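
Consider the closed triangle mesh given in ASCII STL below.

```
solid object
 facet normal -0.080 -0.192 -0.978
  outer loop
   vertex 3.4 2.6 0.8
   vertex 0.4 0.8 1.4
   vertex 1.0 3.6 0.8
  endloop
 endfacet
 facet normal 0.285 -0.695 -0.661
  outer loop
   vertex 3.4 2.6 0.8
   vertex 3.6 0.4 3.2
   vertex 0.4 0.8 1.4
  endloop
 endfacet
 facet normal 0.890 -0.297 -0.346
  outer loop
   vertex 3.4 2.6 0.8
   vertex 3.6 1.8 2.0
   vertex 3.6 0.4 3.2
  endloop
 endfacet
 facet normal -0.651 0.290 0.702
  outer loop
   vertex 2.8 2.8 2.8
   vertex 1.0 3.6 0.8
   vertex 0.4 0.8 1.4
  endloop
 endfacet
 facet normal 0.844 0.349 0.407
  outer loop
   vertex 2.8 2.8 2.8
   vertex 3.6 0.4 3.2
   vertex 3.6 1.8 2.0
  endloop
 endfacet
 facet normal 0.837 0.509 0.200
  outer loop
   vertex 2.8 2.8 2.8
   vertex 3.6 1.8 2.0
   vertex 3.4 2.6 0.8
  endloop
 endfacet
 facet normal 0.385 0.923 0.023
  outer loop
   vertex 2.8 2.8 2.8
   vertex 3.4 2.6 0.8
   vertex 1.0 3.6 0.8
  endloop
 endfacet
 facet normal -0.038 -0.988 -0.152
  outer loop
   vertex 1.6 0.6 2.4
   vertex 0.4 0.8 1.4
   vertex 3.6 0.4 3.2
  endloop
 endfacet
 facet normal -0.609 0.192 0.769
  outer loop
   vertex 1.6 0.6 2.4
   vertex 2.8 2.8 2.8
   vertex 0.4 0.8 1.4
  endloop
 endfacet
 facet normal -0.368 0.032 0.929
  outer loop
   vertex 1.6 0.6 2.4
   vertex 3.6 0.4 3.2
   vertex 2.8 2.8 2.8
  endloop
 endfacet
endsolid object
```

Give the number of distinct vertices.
7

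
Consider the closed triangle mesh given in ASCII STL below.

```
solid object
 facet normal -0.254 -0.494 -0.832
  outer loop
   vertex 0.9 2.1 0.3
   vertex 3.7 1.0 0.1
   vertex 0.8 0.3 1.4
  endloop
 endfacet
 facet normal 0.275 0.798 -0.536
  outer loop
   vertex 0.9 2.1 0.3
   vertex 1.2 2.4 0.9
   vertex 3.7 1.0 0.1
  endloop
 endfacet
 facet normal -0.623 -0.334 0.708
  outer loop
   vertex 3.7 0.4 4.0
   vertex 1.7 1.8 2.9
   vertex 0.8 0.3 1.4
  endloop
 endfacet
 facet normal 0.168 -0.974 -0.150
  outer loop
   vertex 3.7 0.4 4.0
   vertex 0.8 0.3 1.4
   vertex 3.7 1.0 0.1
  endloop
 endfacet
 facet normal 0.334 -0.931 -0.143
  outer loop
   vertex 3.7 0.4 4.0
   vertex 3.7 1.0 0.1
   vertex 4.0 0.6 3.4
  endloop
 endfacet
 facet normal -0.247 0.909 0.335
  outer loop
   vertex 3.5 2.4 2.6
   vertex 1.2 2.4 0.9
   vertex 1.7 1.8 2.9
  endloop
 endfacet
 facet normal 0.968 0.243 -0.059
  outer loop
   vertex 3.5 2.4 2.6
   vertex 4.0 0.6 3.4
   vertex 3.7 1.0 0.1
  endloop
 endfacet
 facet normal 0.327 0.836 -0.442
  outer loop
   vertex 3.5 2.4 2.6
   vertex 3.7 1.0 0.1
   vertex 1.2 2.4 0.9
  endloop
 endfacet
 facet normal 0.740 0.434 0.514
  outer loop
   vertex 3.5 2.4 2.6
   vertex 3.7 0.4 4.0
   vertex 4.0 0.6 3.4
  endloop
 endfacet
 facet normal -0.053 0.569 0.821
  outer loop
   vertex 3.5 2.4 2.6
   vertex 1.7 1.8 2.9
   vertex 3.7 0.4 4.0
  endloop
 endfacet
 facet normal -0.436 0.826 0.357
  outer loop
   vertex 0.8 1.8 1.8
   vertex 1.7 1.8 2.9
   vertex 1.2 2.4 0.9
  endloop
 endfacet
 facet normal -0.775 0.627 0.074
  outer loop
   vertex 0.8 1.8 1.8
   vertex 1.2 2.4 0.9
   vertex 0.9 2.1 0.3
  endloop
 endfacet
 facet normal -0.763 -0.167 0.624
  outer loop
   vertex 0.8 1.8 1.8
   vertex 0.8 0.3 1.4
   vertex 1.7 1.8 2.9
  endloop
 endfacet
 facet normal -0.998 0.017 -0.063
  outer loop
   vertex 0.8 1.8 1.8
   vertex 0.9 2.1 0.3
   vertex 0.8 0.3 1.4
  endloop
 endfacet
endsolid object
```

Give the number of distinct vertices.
9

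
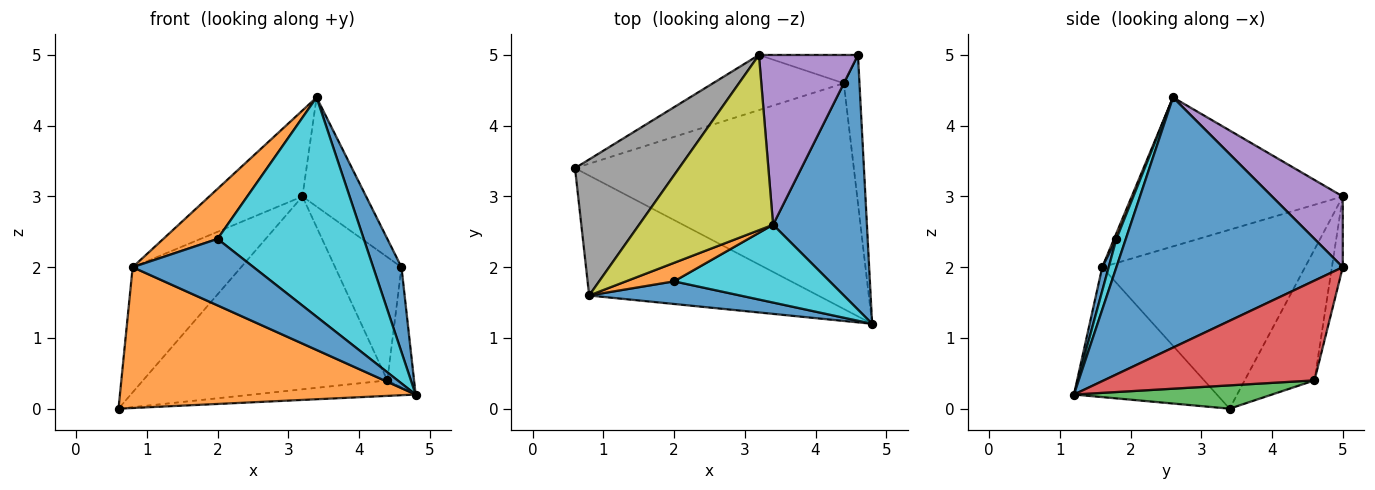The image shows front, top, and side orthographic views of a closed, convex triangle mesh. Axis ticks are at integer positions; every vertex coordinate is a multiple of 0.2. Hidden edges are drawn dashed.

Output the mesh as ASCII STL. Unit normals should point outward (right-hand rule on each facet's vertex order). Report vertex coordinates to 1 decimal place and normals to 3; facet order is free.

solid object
 facet normal 0.930 -0.116 0.349
  outer loop
   vertex 3.4 2.6 4.4
   vertex 4.8 1.2 0.2
   vertex 4.6 5.0 2.0
  endloop
 endfacet
 facet normal -0.345 -0.714 -0.609
  outer loop
   vertex 0.8 1.6 2.0
   vertex 0.6 3.4 0.0
   vertex 4.8 1.2 0.2
  endloop
 endfacet
 facet normal 0.083 0.068 -0.994
  outer loop
   vertex 4.4 4.6 0.4
   vertex 4.8 1.2 0.2
   vertex 0.6 3.4 0.0
  endloop
 endfacet
 facet normal 0.980 0.124 -0.154
  outer loop
   vertex 4.4 4.6 0.4
   vertex 4.6 5.0 2.0
   vertex 4.8 1.2 0.2
  endloop
 endfacet
 facet normal 0.515 0.464 0.721
  outer loop
   vertex 3.2 5.0 3.0
   vertex 3.4 2.6 4.4
   vertex 4.6 5.0 2.0
  endloop
 endfacet
 facet normal -0.265 0.927 -0.265
  outer loop
   vertex 3.2 5.0 3.0
   vertex 4.4 4.6 0.4
   vertex 0.6 3.4 0.0
  endloop
 endfacet
 facet normal -0.158 0.962 -0.221
  outer loop
   vertex 3.2 5.0 3.0
   vertex 4.6 5.0 2.0
   vertex 4.4 4.6 0.4
  endloop
 endfacet
 facet normal -0.785 0.420 0.456
  outer loop
   vertex 3.2 5.0 3.0
   vertex 0.6 3.4 0.0
   vertex 0.8 1.6 2.0
  endloop
 endfacet
 facet normal -0.706 0.312 0.635
  outer loop
   vertex 3.2 5.0 3.0
   vertex 0.8 1.6 2.0
   vertex 3.4 2.6 4.4
  endloop
 endfacet
 facet normal 0.061 -0.941 0.334
  outer loop
   vertex 2.0 1.8 2.4
   vertex 4.8 1.2 0.2
   vertex 3.4 2.6 4.4
  endloop
 endfacet
 facet normal 0.050 -0.945 0.322
  outer loop
   vertex 2.0 1.8 2.4
   vertex 0.8 1.6 2.0
   vertex 4.8 1.2 0.2
  endloop
 endfacet
 facet normal 0.041 -0.937 0.346
  outer loop
   vertex 2.0 1.8 2.4
   vertex 3.4 2.6 4.4
   vertex 0.8 1.6 2.0
  endloop
 endfacet
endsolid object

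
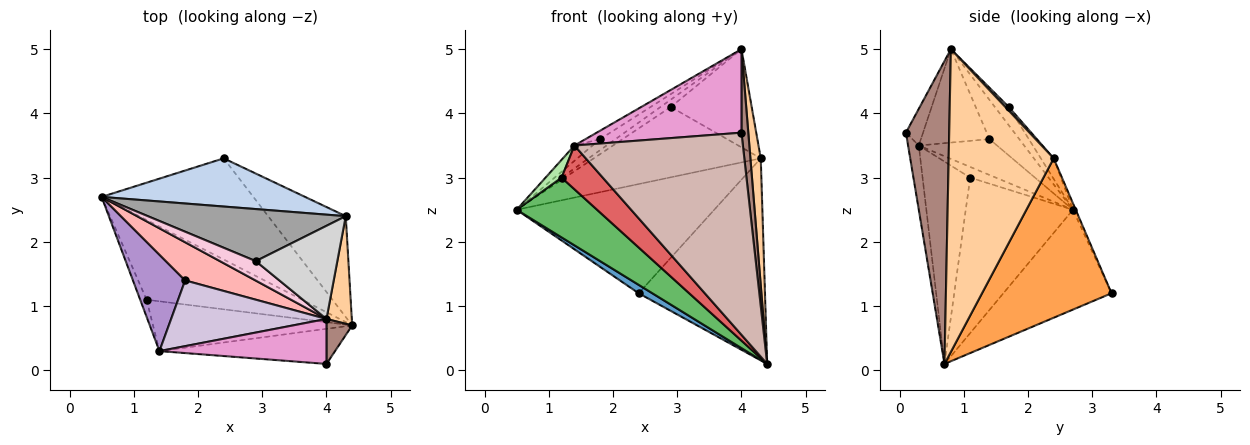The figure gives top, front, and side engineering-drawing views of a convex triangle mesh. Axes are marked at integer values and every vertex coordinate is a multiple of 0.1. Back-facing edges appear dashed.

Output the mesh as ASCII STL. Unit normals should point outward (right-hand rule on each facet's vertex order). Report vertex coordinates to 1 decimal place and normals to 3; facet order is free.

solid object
 facet normal -0.548 -0.069 -0.833
  outer loop
   vertex 2.4 3.3 1.2
   vertex 4.4 0.7 0.1
   vertex 0.5 2.7 2.5
  endloop
 endfacet
 facet normal -0.013 0.915 0.404
  outer loop
   vertex 4.3 2.4 3.3
   vertex 2.4 3.3 1.2
   vertex 0.5 2.7 2.5
  endloop
 endfacet
 facet normal 0.676 0.659 -0.329
  outer loop
   vertex 4.3 2.4 3.3
   vertex 4.4 0.7 0.1
   vertex 2.4 3.3 1.2
  endloop
 endfacet
 facet normal 0.992 -0.098 0.083
  outer loop
   vertex 4.3 2.4 3.3
   vertex 4.0 0.8 5.0
   vertex 4.4 0.7 0.1
  endloop
 endfacet
 facet normal -0.625 -0.469 -0.625
  outer loop
   vertex 1.2 1.1 3.0
   vertex 0.5 2.7 2.5
   vertex 4.4 0.7 0.1
  endloop
 endfacet
 facet normal -0.756 -0.472 -0.453
  outer loop
   vertex 1.2 1.1 3.0
   vertex 1.4 0.3 3.5
   vertex 0.5 2.7 2.5
  endloop
 endfacet
 facet normal -0.607 -0.525 -0.597
  outer loop
   vertex 1.2 1.1 3.0
   vertex 4.4 0.7 0.1
   vertex 1.4 0.3 3.5
  endloop
 endfacet
 facet normal -0.472 0.244 0.847
  outer loop
   vertex 1.8 1.4 3.6
   vertex 4.0 0.8 5.0
   vertex 0.5 2.7 2.5
  endloop
 endfacet
 facet normal -0.562 0.130 0.817
  outer loop
   vertex 1.8 1.4 3.6
   vertex 0.5 2.7 2.5
   vertex 1.4 0.3 3.5
  endloop
 endfacet
 facet normal -0.512 0.109 0.852
  outer loop
   vertex 1.8 1.4 3.6
   vertex 1.4 0.3 3.5
   vertex 4.0 0.8 5.0
  endloop
 endfacet
 facet normal 0.984 -0.155 0.084
  outer loop
   vertex 4.0 0.1 3.7
   vertex 4.4 0.7 0.1
   vertex 4.0 0.8 5.0
  endloop
 endfacet
 facet normal -0.062 -0.983 -0.171
  outer loop
   vertex 4.0 0.1 3.7
   vertex 1.4 0.3 3.5
   vertex 4.4 0.7 0.1
  endloop
 endfacet
 facet normal -0.104 -0.876 0.472
  outer loop
   vertex 4.0 0.1 3.7
   vertex 4.0 0.8 5.0
   vertex 1.4 0.3 3.5
  endloop
 endfacet
 facet normal -0.430 0.319 0.845
  outer loop
   vertex 2.9 1.7 4.1
   vertex 0.5 2.7 2.5
   vertex 4.0 0.8 5.0
  endloop
 endfacet
 facet normal -0.062 0.802 0.594
  outer loop
   vertex 2.9 1.7 4.1
   vertex 4.3 2.4 3.3
   vertex 0.5 2.7 2.5
  endloop
 endfacet
 facet normal 0.030 0.725 0.688
  outer loop
   vertex 2.9 1.7 4.1
   vertex 4.0 0.8 5.0
   vertex 4.3 2.4 3.3
  endloop
 endfacet
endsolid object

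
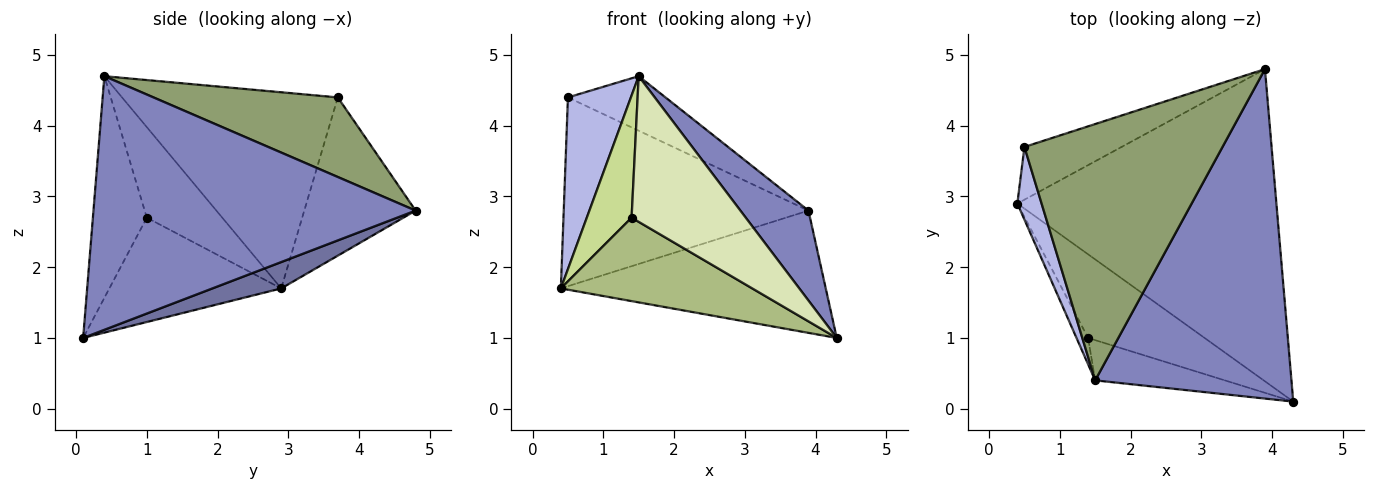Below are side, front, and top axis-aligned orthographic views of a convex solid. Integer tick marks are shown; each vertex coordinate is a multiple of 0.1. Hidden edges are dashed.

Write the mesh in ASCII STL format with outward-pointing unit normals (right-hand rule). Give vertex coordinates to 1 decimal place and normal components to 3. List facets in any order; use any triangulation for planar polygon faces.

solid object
 facet normal 0.094 0.363 -0.927
  outer loop
   vertex 3.9 4.8 2.8
   vertex 4.3 0.1 1.0
   vertex 0.4 2.9 1.7
  endloop
 endfacet
 facet normal 0.780 -0.165 0.604
  outer loop
   vertex 1.5 0.4 4.7
   vertex 4.3 0.1 1.0
   vertex 3.9 4.8 2.8
  endloop
 endfacet
 facet normal -0.401 0.882 -0.247
  outer loop
   vertex 0.5 3.7 4.4
   vertex 3.9 4.8 2.8
   vertex 0.4 2.9 1.7
  endloop
 endfacet
 facet normal -0.953 -0.278 0.118
  outer loop
   vertex 0.5 3.7 4.4
   vertex 0.4 2.9 1.7
   vertex 1.5 0.4 4.7
  endloop
 endfacet
 facet normal 0.366 0.194 0.910
  outer loop
   vertex 0.5 3.7 4.4
   vertex 1.5 0.4 4.7
   vertex 3.9 4.8 2.8
  endloop
 endfacet
 facet normal -0.536 -0.597 -0.598
  outer loop
   vertex 1.4 1.0 2.7
   vertex 0.4 2.9 1.7
   vertex 4.3 0.1 1.0
  endloop
 endfacet
 facet normal -0.855 -0.507 -0.110
  outer loop
   vertex 1.4 1.0 2.7
   vertex 1.5 0.4 4.7
   vertex 0.4 2.9 1.7
  endloop
 endfacet
 facet normal -0.414 -0.877 -0.242
  outer loop
   vertex 1.4 1.0 2.7
   vertex 4.3 0.1 1.0
   vertex 1.5 0.4 4.7
  endloop
 endfacet
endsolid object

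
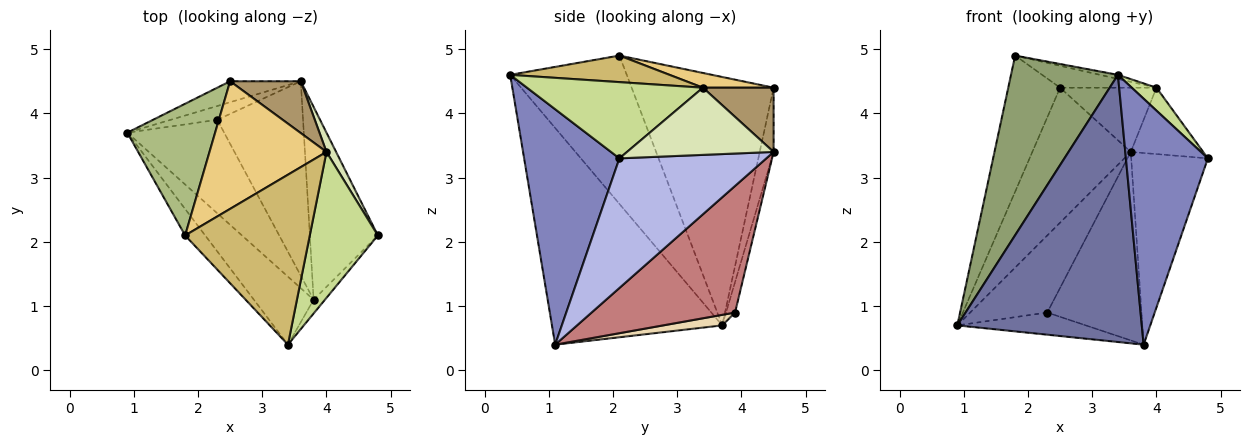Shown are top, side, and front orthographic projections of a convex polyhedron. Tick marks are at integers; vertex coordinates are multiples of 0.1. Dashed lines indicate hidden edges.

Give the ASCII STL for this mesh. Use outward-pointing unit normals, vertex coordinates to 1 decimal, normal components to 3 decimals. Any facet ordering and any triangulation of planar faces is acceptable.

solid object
 facet normal -0.667 -0.722 -0.184
  outer loop
   vertex 3.8 1.1 0.4
   vertex 3.4 0.4 4.6
   vertex 0.9 3.7 0.7
  endloop
 endfacet
 facet normal 0.758 -0.652 -0.036
  outer loop
   vertex 3.8 1.1 0.4
   vertex 4.8 2.1 3.3
   vertex 3.4 0.4 4.6
  endloop
 endfacet
 facet normal -0.138 0.979 -0.152
  outer loop
   vertex 3.6 4.5 3.4
   vertex 0.9 3.7 0.7
   vertex 2.5 4.5 4.4
  endloop
 endfacet
 facet normal 0.804 0.419 -0.422
  outer loop
   vertex 3.6 4.5 3.4
   vertex 4.8 2.1 3.3
   vertex 3.8 1.1 0.4
  endloop
 endfacet
 facet normal -0.733 -0.673 -0.099
  outer loop
   vertex 1.8 2.1 4.9
   vertex 0.9 3.7 0.7
   vertex 3.4 0.4 4.6
  endloop
 endfacet
 facet normal -0.891 0.326 0.315
  outer loop
   vertex 1.8 2.1 4.9
   vertex 2.5 4.5 4.4
   vertex 0.9 3.7 0.7
  endloop
 endfacet
 facet normal 0.742 -0.104 0.663
  outer loop
   vertex 4.0 3.4 4.4
   vertex 3.4 0.4 4.6
   vertex 4.8 2.1 3.3
  endloop
 endfacet
 facet normal 0.889 0.439 0.128
  outer loop
   vertex 4.0 3.4 4.4
   vertex 4.8 2.1 3.3
   vertex 3.6 4.5 3.4
  endloop
 endfacet
 facet normal 0.496 0.676 0.545
  outer loop
   vertex 4.0 3.4 4.4
   vertex 3.6 4.5 3.4
   vertex 2.5 4.5 4.4
  endloop
 endfacet
 facet normal 0.208 0.024 0.978
  outer loop
   vertex 4.0 3.4 4.4
   vertex 1.8 2.1 4.9
   vertex 3.4 0.4 4.6
  endloop
 endfacet
 facet normal 0.123 0.168 0.978
  outer loop
   vertex 4.0 3.4 4.4
   vertex 2.5 4.5 4.4
   vertex 1.8 2.1 4.9
  endloop
 endfacet
 facet normal 0.105 0.229 -0.968
  outer loop
   vertex 2.3 3.9 0.9
   vertex 3.8 1.1 0.4
   vertex 0.9 3.7 0.7
  endloop
 endfacet
 facet normal -0.115 0.978 -0.175
  outer loop
   vertex 2.3 3.9 0.9
   vertex 0.9 3.7 0.7
   vertex 3.6 4.5 3.4
  endloop
 endfacet
 facet normal 0.727 0.478 -0.493
  outer loop
   vertex 2.3 3.9 0.9
   vertex 3.6 4.5 3.4
   vertex 3.8 1.1 0.4
  endloop
 endfacet
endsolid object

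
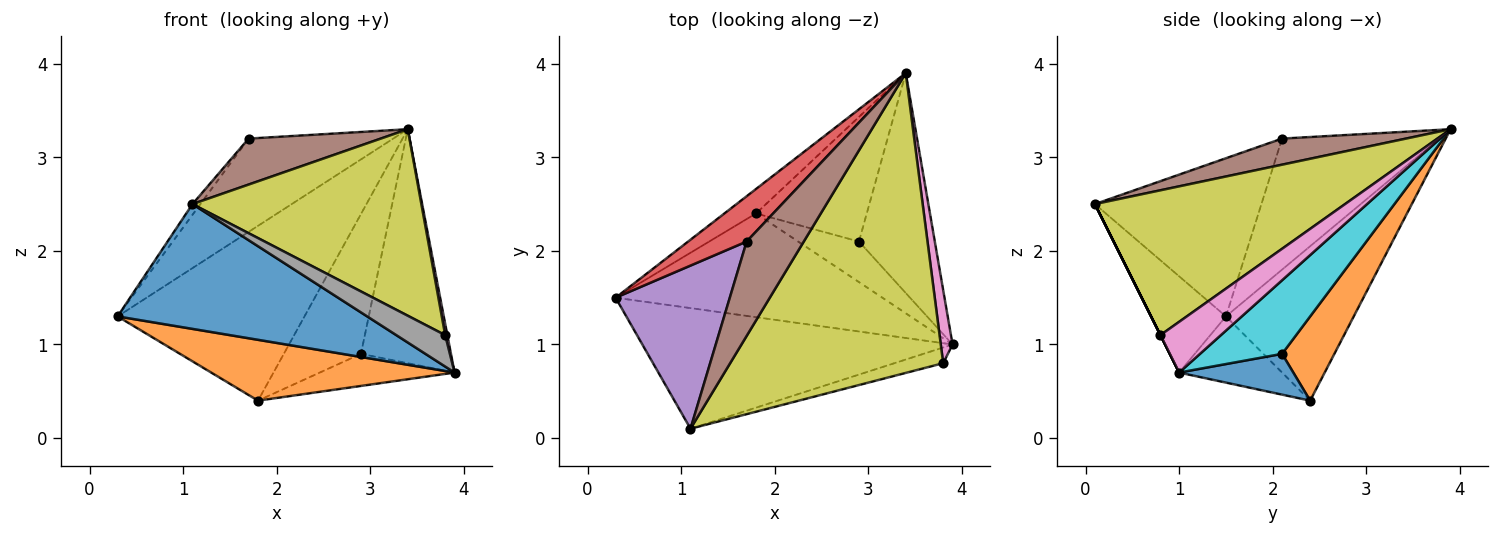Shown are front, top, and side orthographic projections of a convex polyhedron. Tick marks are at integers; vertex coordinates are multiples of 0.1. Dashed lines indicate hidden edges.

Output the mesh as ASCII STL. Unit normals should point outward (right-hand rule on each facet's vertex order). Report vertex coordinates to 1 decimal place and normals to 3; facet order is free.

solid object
 facet normal -0.211 -0.703 -0.679
  outer loop
   vertex 1.1 0.1 2.5
   vertex 0.3 1.5 1.3
   vertex 3.9 1.0 0.7
  endloop
 endfacet
 facet normal -0.209 -0.495 -0.843
  outer loop
   vertex 1.8 2.4 0.4
   vertex 3.9 1.0 0.7
   vertex 0.3 1.5 1.3
  endloop
 endfacet
 facet normal -0.561 0.820 -0.115
  outer loop
   vertex 1.8 2.4 0.4
   vertex 0.3 1.5 1.3
   vertex 3.4 3.9 3.3
  endloop
 endfacet
 facet normal -0.699 0.643 0.312
  outer loop
   vertex 1.7 2.1 3.2
   vertex 3.4 3.9 3.3
   vertex 0.3 1.5 1.3
  endloop
 endfacet
 facet normal -0.810 0.038 0.585
  outer loop
   vertex 1.7 2.1 3.2
   vertex 0.3 1.5 1.3
   vertex 1.1 0.1 2.5
  endloop
 endfacet
 facet normal 0.380 -0.405 0.832
  outer loop
   vertex 1.7 2.1 3.2
   vertex 1.1 0.1 2.5
   vertex 3.4 3.9 3.3
  endloop
 endfacet
 facet normal 0.974 -0.035 0.226
  outer loop
   vertex 3.8 0.8 1.1
   vertex 3.9 1.0 0.7
   vertex 3.4 3.9 3.3
  endloop
 endfacet
 facet normal 0.000 -0.894 -0.447
  outer loop
   vertex 3.8 0.8 1.1
   vertex 1.1 0.1 2.5
   vertex 3.9 1.0 0.7
  endloop
 endfacet
 facet normal 0.500 -0.457 0.735
  outer loop
   vertex 3.8 0.8 1.1
   vertex 3.4 3.9 3.3
   vertex 1.1 0.1 2.5
  endloop
 endfacet
 facet normal 0.553 0.607 -0.570
  outer loop
   vertex 2.9 2.1 0.9
   vertex 3.4 3.9 3.3
   vertex 3.9 1.0 0.7
  endloop
 endfacet
 facet normal 0.465 0.549 -0.694
  outer loop
   vertex 2.9 2.1 0.9
   vertex 3.9 1.0 0.7
   vertex 1.8 2.4 0.4
  endloop
 endfacet
 facet normal 0.452 0.666 -0.594
  outer loop
   vertex 2.9 2.1 0.9
   vertex 1.8 2.4 0.4
   vertex 3.4 3.9 3.3
  endloop
 endfacet
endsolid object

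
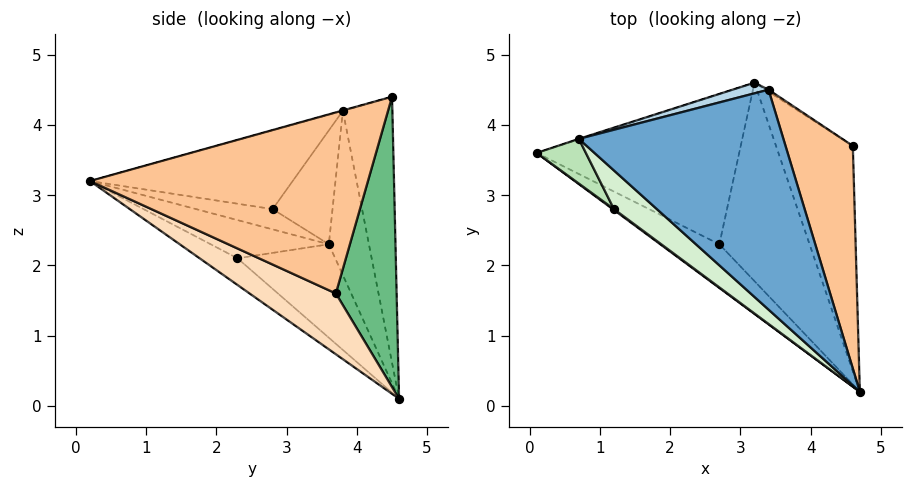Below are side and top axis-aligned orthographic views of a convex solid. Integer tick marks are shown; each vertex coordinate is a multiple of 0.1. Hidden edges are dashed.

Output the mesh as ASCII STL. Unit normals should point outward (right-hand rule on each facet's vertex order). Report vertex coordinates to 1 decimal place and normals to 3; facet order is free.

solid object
 facet normal -0.002 -0.269 0.963
  outer loop
   vertex 0.7 3.8 4.2
   vertex 4.7 0.2 3.2
   vertex 3.4 4.5 4.4
  endloop
 endfacet
 facet normal -0.309 0.951 -0.003
  outer loop
   vertex 0.7 3.8 4.2
   vertex 3.2 4.6 0.1
   vertex 0.1 3.6 2.3
  endloop
 endfacet
 facet normal -0.253 0.967 0.034
  outer loop
   vertex 0.7 3.8 4.2
   vertex 3.4 4.5 4.4
   vertex 3.2 4.6 0.1
  endloop
 endfacet
 facet normal -0.392 -0.691 -0.607
  outer loop
   vertex 2.7 2.3 2.1
   vertex 4.7 0.2 3.2
   vertex 0.1 3.6 2.3
  endloop
 endfacet
 facet normal -0.344 -0.573 -0.744
  outer loop
   vertex 2.7 2.3 2.1
   vertex 0.1 3.6 2.3
   vertex 3.2 4.6 0.1
  endloop
 endfacet
 facet normal -0.224 -0.611 -0.759
  outer loop
   vertex 2.7 2.3 2.1
   vertex 3.2 4.6 0.1
   vertex 4.7 0.2 3.2
  endloop
 endfacet
 facet normal 0.921 0.183 0.343
  outer loop
   vertex 4.6 3.7 1.6
   vertex 3.4 4.5 4.4
   vertex 4.7 0.2 3.2
  endloop
 endfacet
 facet normal 0.588 -0.322 -0.742
  outer loop
   vertex 4.6 3.7 1.6
   vertex 4.7 0.2 3.2
   vertex 3.2 4.6 0.1
  endloop
 endfacet
 facet normal 0.545 0.838 -0.006
  outer loop
   vertex 4.6 3.7 1.6
   vertex 3.2 4.6 0.1
   vertex 3.4 4.5 4.4
  endloop
 endfacet
 facet normal -0.599 -0.800 0.037
  outer loop
   vertex 1.2 2.8 2.8
   vertex 0.1 3.6 2.3
   vertex 4.7 0.2 3.2
  endloop
 endfacet
 facet normal -0.644 -0.712 0.278
  outer loop
   vertex 1.2 2.8 2.8
   vertex 0.7 3.8 4.2
   vertex 0.1 3.6 2.3
  endloop
 endfacet
 facet normal -0.588 -0.743 0.320
  outer loop
   vertex 1.2 2.8 2.8
   vertex 4.7 0.2 3.2
   vertex 0.7 3.8 4.2
  endloop
 endfacet
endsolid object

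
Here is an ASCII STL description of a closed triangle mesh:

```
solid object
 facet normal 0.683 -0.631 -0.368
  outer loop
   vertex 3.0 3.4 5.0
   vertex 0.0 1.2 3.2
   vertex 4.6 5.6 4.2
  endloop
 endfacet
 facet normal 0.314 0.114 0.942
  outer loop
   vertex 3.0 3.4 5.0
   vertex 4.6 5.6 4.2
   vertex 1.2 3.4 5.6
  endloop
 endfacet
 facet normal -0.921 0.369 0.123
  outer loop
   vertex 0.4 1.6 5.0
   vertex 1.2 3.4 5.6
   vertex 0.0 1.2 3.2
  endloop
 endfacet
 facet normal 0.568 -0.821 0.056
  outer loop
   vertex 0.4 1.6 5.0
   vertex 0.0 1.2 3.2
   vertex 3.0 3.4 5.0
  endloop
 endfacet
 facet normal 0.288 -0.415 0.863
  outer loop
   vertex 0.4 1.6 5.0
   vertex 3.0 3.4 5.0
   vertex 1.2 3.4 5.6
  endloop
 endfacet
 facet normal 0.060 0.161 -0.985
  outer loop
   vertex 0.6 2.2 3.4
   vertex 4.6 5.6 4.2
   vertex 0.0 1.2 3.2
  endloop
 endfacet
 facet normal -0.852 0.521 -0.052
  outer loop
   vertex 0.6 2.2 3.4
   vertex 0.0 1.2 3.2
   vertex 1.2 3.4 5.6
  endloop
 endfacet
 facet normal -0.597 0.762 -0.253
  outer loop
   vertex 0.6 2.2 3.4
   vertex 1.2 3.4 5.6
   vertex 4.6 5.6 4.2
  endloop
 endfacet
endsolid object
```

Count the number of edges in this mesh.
12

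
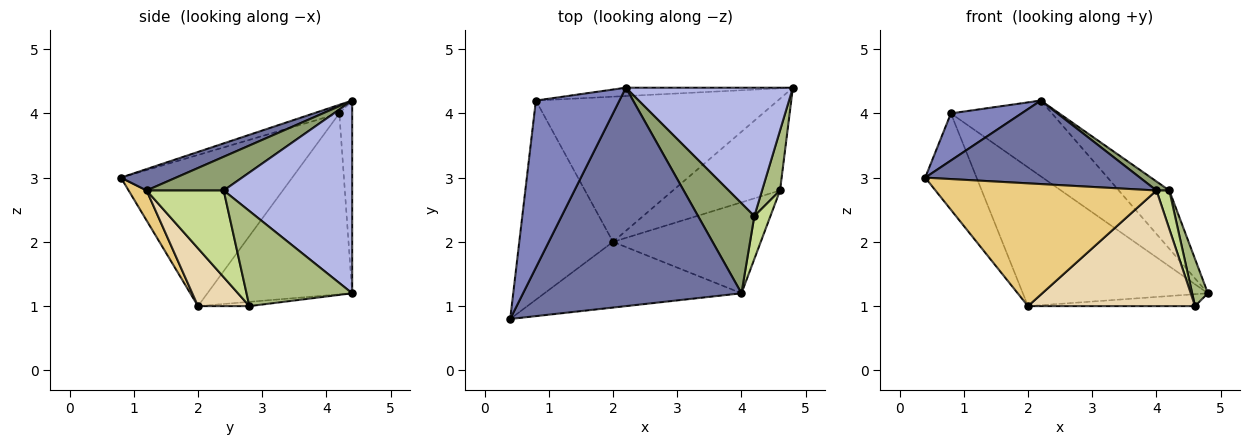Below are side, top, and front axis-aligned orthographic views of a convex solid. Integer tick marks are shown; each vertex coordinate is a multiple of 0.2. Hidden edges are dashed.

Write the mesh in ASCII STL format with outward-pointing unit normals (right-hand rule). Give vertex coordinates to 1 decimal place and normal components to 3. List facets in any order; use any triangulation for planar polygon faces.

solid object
 facet normal 0.091 -0.356 0.930
  outer loop
   vertex 4.0 1.2 2.8
   vertex 2.2 4.4 4.2
   vertex 0.4 0.8 3.0
  endloop
 endfacet
 facet normal -0.098 -0.270 0.958
  outer loop
   vertex 0.8 4.2 4.0
   vertex 0.4 0.8 3.0
   vertex 2.2 4.4 4.2
  endloop
 endfacet
 facet normal -0.125 0.986 -0.109
  outer loop
   vertex 0.8 4.2 4.0
   vertex 2.2 4.4 4.2
   vertex 4.8 4.4 1.2
  endloop
 endfacet
 facet normal 0.724 0.285 0.628
  outer loop
   vertex 4.2 2.4 2.8
   vertex 4.8 4.4 1.2
   vertex 2.2 4.4 4.2
  endloop
 endfacet
 facet normal 0.513 -0.085 0.854
  outer loop
   vertex 4.2 2.4 2.8
   vertex 2.2 4.4 4.2
   vertex 4.0 1.2 2.8
  endloop
 endfacet
 facet normal 0.972 -0.145 0.184
  outer loop
   vertex 4.2 2.4 2.8
   vertex 4.6 2.8 1.0
   vertex 4.8 4.4 1.2
  endloop
 endfacet
 facet normal 0.970 -0.162 0.180
  outer loop
   vertex 4.2 2.4 2.8
   vertex 4.0 1.2 2.8
   vertex 4.6 2.8 1.0
  endloop
 endfacet
 facet normal -0.824 0.247 -0.511
  outer loop
   vertex 2.0 2.0 1.0
   vertex 0.4 0.8 3.0
   vertex 0.8 4.2 4.0
  endloop
 endfacet
 facet normal -0.476 0.608 -0.636
  outer loop
   vertex 2.0 2.0 1.0
   vertex 0.8 4.2 4.0
   vertex 4.8 4.4 1.2
  endloop
 endfacet
 facet normal -0.040 0.129 -0.991
  outer loop
   vertex 2.0 2.0 1.0
   vertex 4.8 4.4 1.2
   vertex 4.6 2.8 1.0
  endloop
 endfacet
 facet normal 0.072 -0.880 -0.470
  outer loop
   vertex 2.0 2.0 1.0
   vertex 4.0 1.2 2.8
   vertex 0.4 0.8 3.0
  endloop
 endfacet
 facet normal 0.235 -0.764 -0.601
  outer loop
   vertex 2.0 2.0 1.0
   vertex 4.6 2.8 1.0
   vertex 4.0 1.2 2.8
  endloop
 endfacet
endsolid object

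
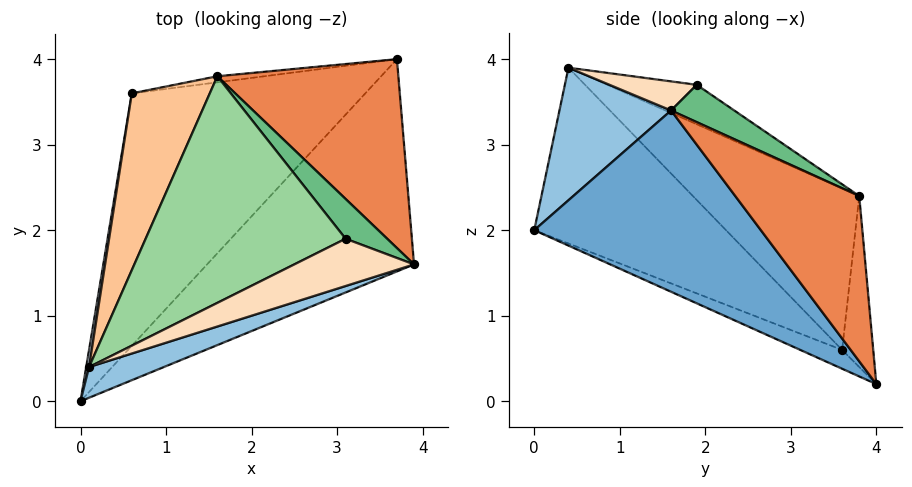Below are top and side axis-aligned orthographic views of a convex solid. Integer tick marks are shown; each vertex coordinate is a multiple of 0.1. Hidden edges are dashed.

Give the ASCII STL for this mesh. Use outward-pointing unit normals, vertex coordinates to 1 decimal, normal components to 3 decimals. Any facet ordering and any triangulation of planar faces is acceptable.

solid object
 facet normal 0.478 -0.688 -0.546
  outer loop
   vertex 3.7 4.0 0.2
   vertex 3.9 1.6 3.4
   vertex 0.0 0.0 2.0
  endloop
 endfacet
 facet normal 0.318 -0.931 0.179
  outer loop
   vertex 0.1 0.4 3.9
   vertex 0.0 0.0 2.0
   vertex 3.9 1.6 3.4
  endloop
 endfacet
 facet normal -0.075 -0.351 -0.934
  outer loop
   vertex 0.6 3.6 0.6
   vertex 3.7 4.0 0.2
   vertex 0.0 0.0 2.0
  endloop
 endfacet
 facet normal -0.985 0.170 0.016
  outer loop
   vertex 0.6 3.6 0.6
   vertex 0.0 0.0 2.0
   vertex 0.1 0.4 3.9
  endloop
 endfacet
 facet normal 0.467 0.721 0.512
  outer loop
   vertex 1.6 3.8 2.4
   vertex 3.9 1.6 3.4
   vertex 3.7 4.0 0.2
  endloop
 endfacet
 facet normal -0.133 0.991 -0.036
  outer loop
   vertex 1.6 3.8 2.4
   vertex 3.7 4.0 0.2
   vertex 0.6 3.6 0.6
  endloop
 endfacet
 facet normal -0.776 0.508 0.375
  outer loop
   vertex 1.6 3.8 2.4
   vertex 0.6 3.6 0.6
   vertex 0.1 0.4 3.9
  endloop
 endfacet
 facet normal 0.223 -0.324 0.919
  outer loop
   vertex 3.1 1.9 3.7
   vertex 0.1 0.4 3.9
   vertex 3.9 1.6 3.4
  endloop
 endfacet
 facet normal 0.464 0.720 0.517
  outer loop
   vertex 3.1 1.9 3.7
   vertex 3.9 1.6 3.4
   vertex 1.6 3.8 2.4
  endloop
 endfacet
 facet normal -0.172 0.460 0.871
  outer loop
   vertex 3.1 1.9 3.7
   vertex 1.6 3.8 2.4
   vertex 0.1 0.4 3.9
  endloop
 endfacet
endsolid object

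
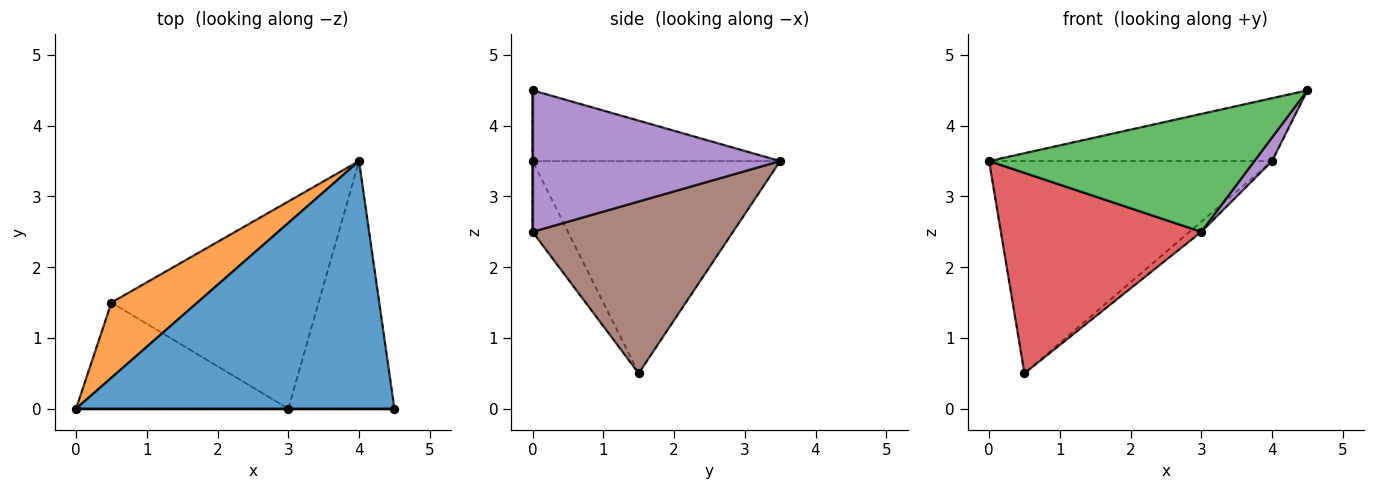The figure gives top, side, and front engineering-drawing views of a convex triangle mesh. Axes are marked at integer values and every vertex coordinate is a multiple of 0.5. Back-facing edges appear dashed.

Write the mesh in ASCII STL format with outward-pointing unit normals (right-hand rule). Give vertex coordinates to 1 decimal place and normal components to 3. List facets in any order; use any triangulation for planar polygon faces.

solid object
 facet normal -0.211 0.241 0.948
  outer loop
   vertex 4.0 3.5 3.5
   vertex 0.0 0.0 3.5
   vertex 4.5 0.0 4.5
  endloop
 endfacet
 facet normal -0.636 0.727 0.258
  outer loop
   vertex 0.5 1.5 0.5
   vertex 0.0 0.0 3.5
   vertex 4.0 3.5 3.5
  endloop
 endfacet
 facet normal 0.000 -1.000 0.000
  outer loop
   vertex 3.0 0.0 2.5
   vertex 4.5 0.0 4.5
   vertex 0.0 0.0 3.5
  endloop
 endfacet
 facet normal -0.154 -0.873 -0.462
  outer loop
   vertex 3.0 0.0 2.5
   vertex 0.0 0.0 3.5
   vertex 0.5 1.5 0.5
  endloop
 endfacet
 facet normal 0.799 -0.057 -0.599
  outer loop
   vertex 3.0 0.0 2.5
   vertex 4.0 3.5 3.5
   vertex 4.5 0.0 4.5
  endloop
 endfacet
 facet normal 0.638 0.038 -0.769
  outer loop
   vertex 3.0 0.0 2.5
   vertex 0.5 1.5 0.5
   vertex 4.0 3.5 3.5
  endloop
 endfacet
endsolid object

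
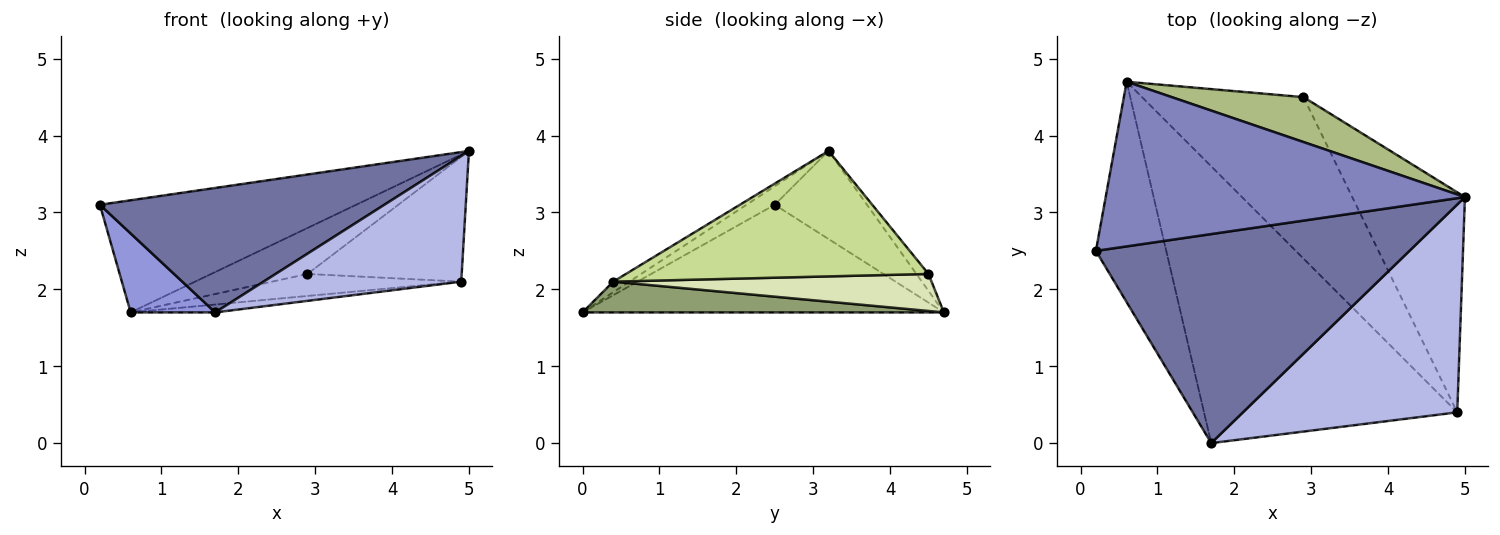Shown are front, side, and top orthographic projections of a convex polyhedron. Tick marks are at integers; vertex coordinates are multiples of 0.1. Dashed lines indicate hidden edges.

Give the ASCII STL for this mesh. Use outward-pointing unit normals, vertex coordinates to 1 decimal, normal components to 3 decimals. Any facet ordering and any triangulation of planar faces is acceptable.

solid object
 facet normal -0.051 -0.511 0.858
  outer loop
   vertex 1.7 0.0 1.7
   vertex 5.0 3.2 3.8
   vertex 0.2 2.5 3.1
  endloop
 endfacet
 facet normal -0.199 0.552 0.810
  outer loop
   vertex 0.6 4.7 1.7
   vertex 0.2 2.5 3.1
   vertex 5.0 3.2 3.8
  endloop
 endfacet
 facet normal -0.821 -0.192 -0.537
  outer loop
   vertex 0.6 4.7 1.7
   vertex 1.7 0.0 1.7
   vertex 0.2 2.5 3.1
  endloop
 endfacet
 facet normal -0.042 -0.517 0.855
  outer loop
   vertex 4.9 0.4 2.1
   vertex 5.0 3.2 3.8
   vertex 1.7 0.0 1.7
  endloop
 endfacet
 facet normal 0.121 0.028 -0.992
  outer loop
   vertex 4.9 0.4 2.1
   vertex 1.7 0.0 1.7
   vertex 0.6 4.7 1.7
  endloop
 endfacet
 facet normal -0.089 0.712 0.696
  outer loop
   vertex 2.9 4.5 2.2
   vertex 0.6 4.7 1.7
   vertex 5.0 3.2 3.8
  endloop
 endfacet
 facet normal 0.696 0.355 -0.625
  outer loop
   vertex 2.9 4.5 2.2
   vertex 5.0 3.2 3.8
   vertex 4.9 0.4 2.1
  endloop
 endfacet
 facet normal 0.221 0.132 -0.966
  outer loop
   vertex 2.9 4.5 2.2
   vertex 4.9 0.4 2.1
   vertex 0.6 4.7 1.7
  endloop
 endfacet
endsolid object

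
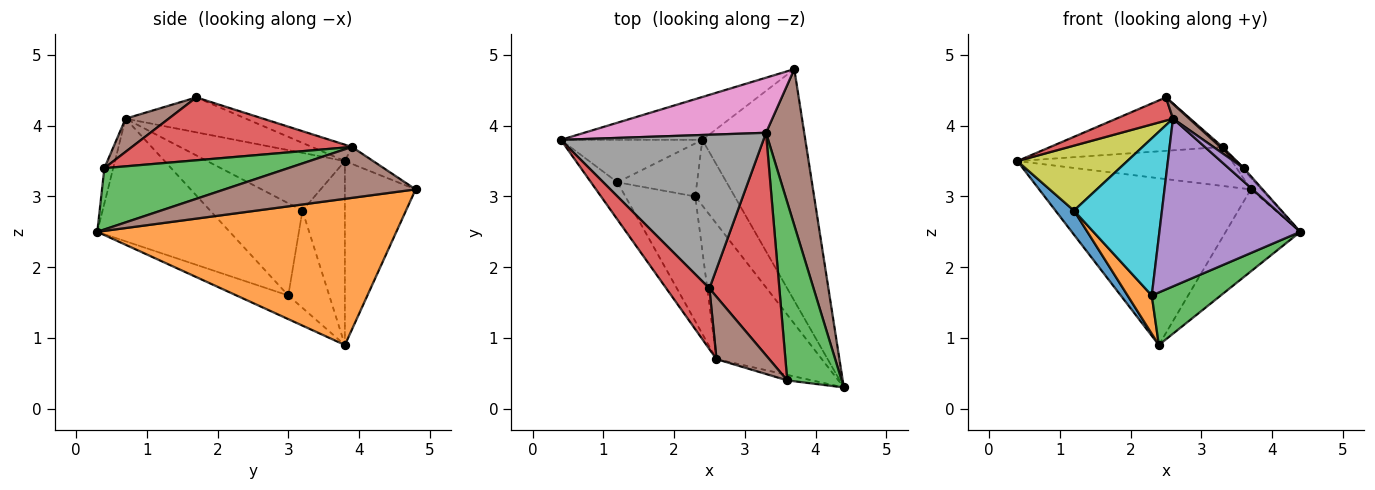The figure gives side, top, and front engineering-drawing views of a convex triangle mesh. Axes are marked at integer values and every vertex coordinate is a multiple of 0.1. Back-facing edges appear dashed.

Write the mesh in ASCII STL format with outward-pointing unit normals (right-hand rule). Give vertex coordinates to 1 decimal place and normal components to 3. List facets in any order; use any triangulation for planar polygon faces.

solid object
 facet normal -0.308 0.921 -0.237
  outer loop
   vertex 2.4 3.8 0.9
   vertex 0.4 3.8 3.5
   vertex 3.7 4.8 3.1
  endloop
 endfacet
 facet normal 0.801 0.200 -0.564
  outer loop
   vertex 2.4 3.8 0.9
   vertex 3.7 4.8 3.1
   vertex 4.4 0.3 2.5
  endloop
 endfacet
 facet normal -0.424 -0.566 -0.707
  outer loop
   vertex 2.3 3.0 1.6
   vertex 2.4 3.8 0.9
   vertex 4.4 0.3 2.5
  endloop
 endfacet
 facet normal -0.603 -0.284 0.745
  outer loop
   vertex 2.6 0.7 4.1
   vertex 2.5 1.7 4.4
   vertex 0.4 3.8 3.5
  endloop
 endfacet
 facet normal -0.590 -0.628 -0.507
  outer loop
   vertex 2.6 0.7 4.1
   vertex 2.3 3.0 1.6
   vertex 4.4 0.3 2.5
  endloop
 endfacet
 facet normal 0.799 0.044 0.599
  outer loop
   vertex 3.3 3.9 3.7
   vertex 4.4 0.3 2.5
   vertex 3.7 4.8 3.1
  endloop
 endfacet
 facet normal -0.076 0.576 0.814
  outer loop
   vertex 3.3 3.9 3.7
   vertex 3.7 4.8 3.1
   vertex 0.4 3.8 3.5
  endloop
 endfacet
 facet normal -0.076 0.327 0.942
  outer loop
   vertex 3.3 3.9 3.7
   vertex 0.4 3.8 3.5
   vertex 2.5 1.7 4.4
  endloop
 endfacet
 facet normal -0.736 -0.587 -0.337
  outer loop
   vertex 1.2 3.2 2.8
   vertex 2.6 0.7 4.1
   vertex 0.4 3.8 3.5
  endloop
 endfacet
 facet normal -0.634 -0.605 -0.481
  outer loop
   vertex 1.2 3.2 2.8
   vertex 2.3 3.0 1.6
   vertex 2.6 0.7 4.1
  endloop
 endfacet
 facet normal -0.749 -0.327 -0.576
  outer loop
   vertex 1.2 3.2 2.8
   vertex 0.4 3.8 3.5
   vertex 2.4 3.8 0.9
  endloop
 endfacet
 facet normal -0.704 -0.416 -0.576
  outer loop
   vertex 1.2 3.2 2.8
   vertex 2.4 3.8 0.9
   vertex 2.3 3.0 1.6
  endloop
 endfacet
 facet normal 0.748 0.007 0.664
  outer loop
   vertex 3.6 0.4 3.4
   vertex 4.4 0.3 2.5
   vertex 3.3 3.9 3.7
  endloop
 endfacet
 facet normal 0.668 -0.006 0.744
  outer loop
   vertex 3.6 0.4 3.4
   vertex 3.3 3.9 3.7
   vertex 2.5 1.7 4.4
  endloop
 endfacet
 facet normal -0.478 -0.812 -0.334
  outer loop
   vertex 3.6 0.4 3.4
   vertex 2.6 0.7 4.1
   vertex 4.4 0.3 2.5
  endloop
 endfacet
 facet normal 0.522 -0.197 0.830
  outer loop
   vertex 3.6 0.4 3.4
   vertex 2.5 1.7 4.4
   vertex 2.6 0.7 4.1
  endloop
 endfacet
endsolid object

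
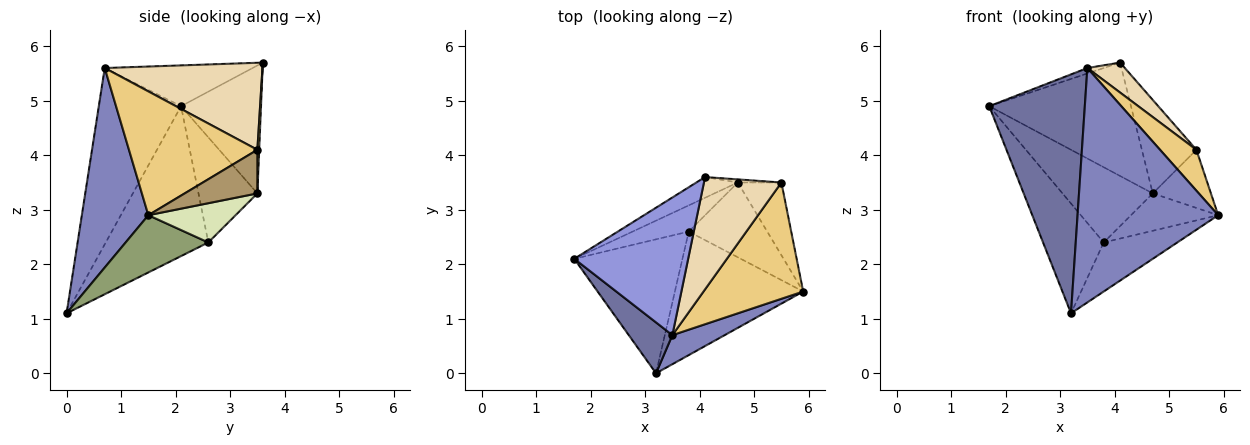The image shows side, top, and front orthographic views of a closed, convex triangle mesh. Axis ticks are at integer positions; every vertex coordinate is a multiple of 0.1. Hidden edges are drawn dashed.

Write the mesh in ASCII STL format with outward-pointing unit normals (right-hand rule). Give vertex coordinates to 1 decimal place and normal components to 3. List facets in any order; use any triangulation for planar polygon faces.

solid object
 facet normal -0.644 -0.748 0.159
  outer loop
   vertex 3.5 0.7 5.6
   vertex 1.7 2.1 4.9
   vertex 3.2 0.0 1.1
  endloop
 endfacet
 facet normal 0.425 -0.898 0.111
  outer loop
   vertex 3.5 0.7 5.6
   vertex 3.2 0.0 1.1
   vertex 5.9 1.5 2.9
  endloop
 endfacet
 facet normal -0.337 0.037 0.941
  outer loop
   vertex 3.5 0.7 5.6
   vertex 4.1 3.6 5.7
   vertex 1.7 2.1 4.9
  endloop
 endfacet
 facet normal -0.731 0.433 -0.528
  outer loop
   vertex 3.8 2.6 2.4
   vertex 3.2 0.0 1.1
   vertex 1.7 2.1 4.9
  endloop
 endfacet
 facet normal 0.383 0.341 -0.859
  outer loop
   vertex 3.8 2.6 2.4
   vertex 5.9 1.5 2.9
   vertex 3.2 0.0 1.1
  endloop
 endfacet
 facet normal -0.485 0.860 -0.157
  outer loop
   vertex 4.7 3.5 3.3
   vertex 1.7 2.1 4.9
   vertex 4.1 3.6 5.7
  endloop
 endfacet
 facet normal -0.524 0.804 -0.280
  outer loop
   vertex 4.7 3.5 3.3
   vertex 3.8 2.6 2.4
   vertex 1.7 2.1 4.9
  endloop
 endfacet
 facet normal 0.408 0.408 -0.816
  outer loop
   vertex 4.7 3.5 3.3
   vertex 5.9 1.5 2.9
   vertex 3.8 2.6 2.4
  endloop
 endfacet
 facet normal 0.615 0.492 -0.615
  outer loop
   vertex 5.5 3.5 4.1
   vertex 5.9 1.5 2.9
   vertex 4.7 3.5 3.3
  endloop
 endfacet
 facet normal 0.033 0.999 -0.033
  outer loop
   vertex 5.5 3.5 4.1
   vertex 4.7 3.5 3.3
   vertex 4.1 3.6 5.7
  endloop
 endfacet
 facet normal 0.761 -0.215 0.612
  outer loop
   vertex 5.5 3.5 4.1
   vertex 3.5 0.7 5.6
   vertex 5.9 1.5 2.9
  endloop
 endfacet
 facet normal 0.736 -0.175 0.655
  outer loop
   vertex 5.5 3.5 4.1
   vertex 4.1 3.6 5.7
   vertex 3.5 0.7 5.6
  endloop
 endfacet
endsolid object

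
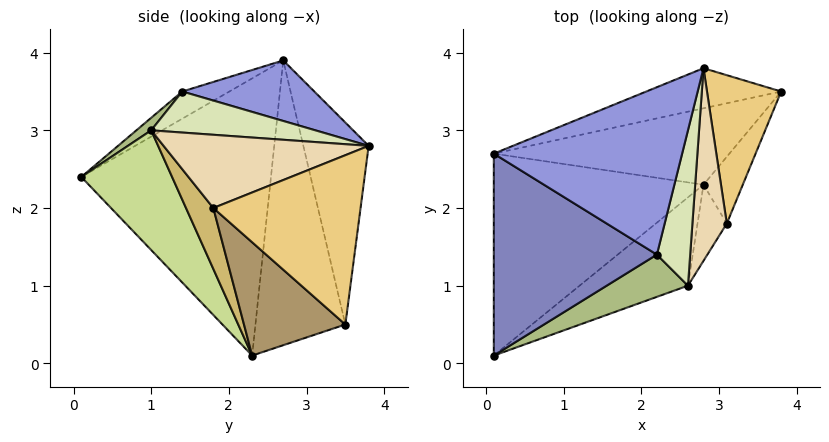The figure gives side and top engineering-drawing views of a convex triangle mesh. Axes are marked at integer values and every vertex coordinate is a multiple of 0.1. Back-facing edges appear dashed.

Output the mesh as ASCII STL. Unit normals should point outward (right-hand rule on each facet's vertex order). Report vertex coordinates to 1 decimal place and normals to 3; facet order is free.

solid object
 facet normal -0.464 0.830 -0.310
  outer loop
   vertex 2.8 3.8 2.8
   vertex 3.8 3.5 0.5
   vertex 0.1 2.7 3.9
  endloop
 endfacet
 facet normal -0.143 -0.495 0.857
  outer loop
   vertex 2.2 1.4 3.5
   vertex 0.1 2.7 3.9
   vertex 0.1 0.1 2.4
  endloop
 endfacet
 facet normal 0.300 0.197 0.933
  outer loop
   vertex 2.2 1.4 3.5
   vertex 2.8 3.8 2.8
   vertex 0.1 2.7 3.9
  endloop
 endfacet
 facet normal -0.586 0.650 -0.485
  outer loop
   vertex 2.8 2.3 0.1
   vertex 0.1 2.7 3.9
   vertex 3.8 3.5 0.5
  endloop
 endfacet
 facet normal -0.753 0.329 -0.570
  outer loop
   vertex 2.8 2.3 0.1
   vertex 0.1 0.1 2.4
   vertex 0.1 2.7 3.9
  endloop
 endfacet
 facet normal 0.104 -0.735 0.671
  outer loop
   vertex 2.6 1.0 3.0
   vertex 2.2 1.4 3.5
   vertex 0.1 0.1 2.4
  endloop
 endfacet
 facet normal 0.391 -0.850 -0.354
  outer loop
   vertex 2.6 1.0 3.0
   vertex 0.1 0.1 2.4
   vertex 2.8 2.3 0.1
  endloop
 endfacet
 facet normal 0.777 -0.010 0.630
  outer loop
   vertex 2.6 1.0 3.0
   vertex 2.8 3.8 2.8
   vertex 2.2 1.4 3.5
  endloop
 endfacet
 facet normal 0.782 -0.561 -0.271
  outer loop
   vertex 3.1 1.8 2.0
   vertex 2.8 2.3 0.1
   vertex 3.8 3.5 0.5
  endloop
 endfacet
 facet normal 0.605 -0.741 -0.291
  outer loop
   vertex 3.1 1.8 2.0
   vertex 2.6 1.0 3.0
   vertex 2.8 2.3 0.1
  endloop
 endfacet
 facet normal 0.916 -0.023 0.401
  outer loop
   vertex 3.1 1.8 2.0
   vertex 3.8 3.5 0.5
   vertex 2.8 3.8 2.8
  endloop
 endfacet
 facet normal 0.905 -0.034 0.425
  outer loop
   vertex 3.1 1.8 2.0
   vertex 2.8 3.8 2.8
   vertex 2.6 1.0 3.0
  endloop
 endfacet
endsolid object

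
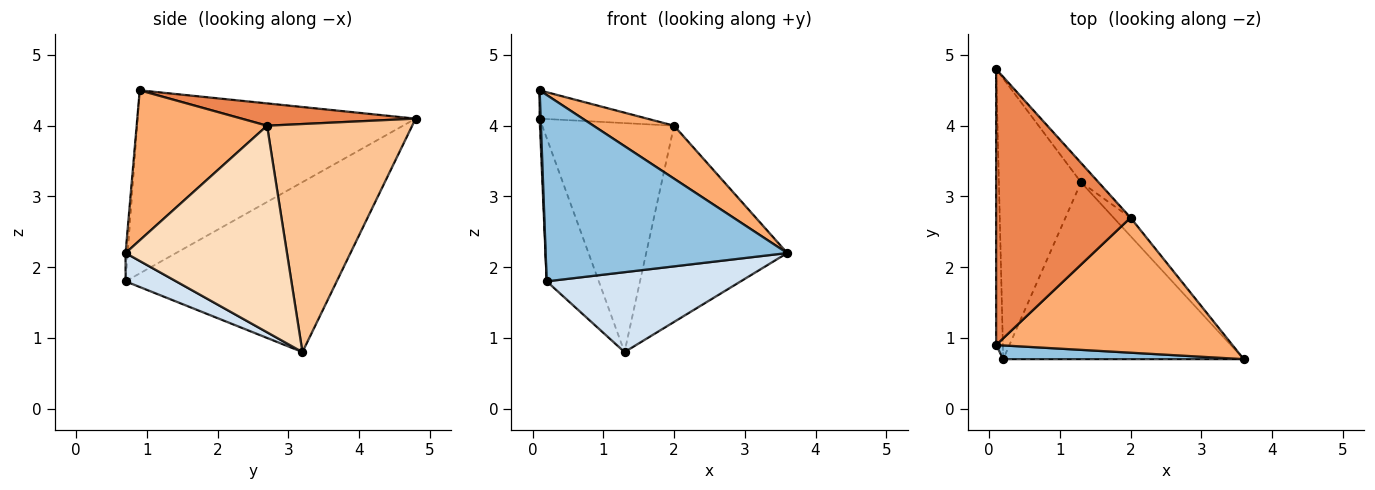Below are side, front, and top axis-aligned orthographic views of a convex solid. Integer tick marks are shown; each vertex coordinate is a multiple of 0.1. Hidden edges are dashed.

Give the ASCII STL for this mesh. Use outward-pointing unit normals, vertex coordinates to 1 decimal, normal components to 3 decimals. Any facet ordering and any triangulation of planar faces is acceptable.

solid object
 facet normal -0.999 -0.004 -0.037
  outer loop
   vertex 0.1 0.9 4.5
   vertex 0.1 4.8 4.1
   vertex 0.2 0.7 1.8
  endloop
 endfacet
 facet normal -0.009 -0.997 0.074
  outer loop
   vertex 0.1 0.9 4.5
   vertex 0.2 0.7 1.8
   vertex 3.6 0.7 2.2
  endloop
 endfacet
 facet normal -0.879 0.217 -0.425
  outer loop
   vertex 1.3 3.2 0.8
   vertex 0.2 0.7 1.8
   vertex 0.1 4.8 4.1
  endloop
 endfacet
 facet normal 0.107 -0.409 -0.906
  outer loop
   vertex 1.3 3.2 0.8
   vertex 3.6 0.7 2.2
   vertex 0.2 0.7 1.8
  endloop
 endfacet
 facet normal 0.163 0.101 0.981
  outer loop
   vertex 2.0 2.7 4.0
   vertex 0.1 4.8 4.1
   vertex 0.1 0.9 4.5
  endloop
 endfacet
 facet normal 0.509 -0.314 0.801
  outer loop
   vertex 2.0 2.7 4.0
   vertex 0.1 0.9 4.5
   vertex 3.6 0.7 2.2
  endloop
 endfacet
 facet normal 0.739 0.671 -0.057
  outer loop
   vertex 2.0 2.7 4.0
   vertex 1.3 3.2 0.8
   vertex 0.1 4.8 4.1
  endloop
 endfacet
 facet normal 0.752 0.657 -0.062
  outer loop
   vertex 2.0 2.7 4.0
   vertex 3.6 0.7 2.2
   vertex 1.3 3.2 0.8
  endloop
 endfacet
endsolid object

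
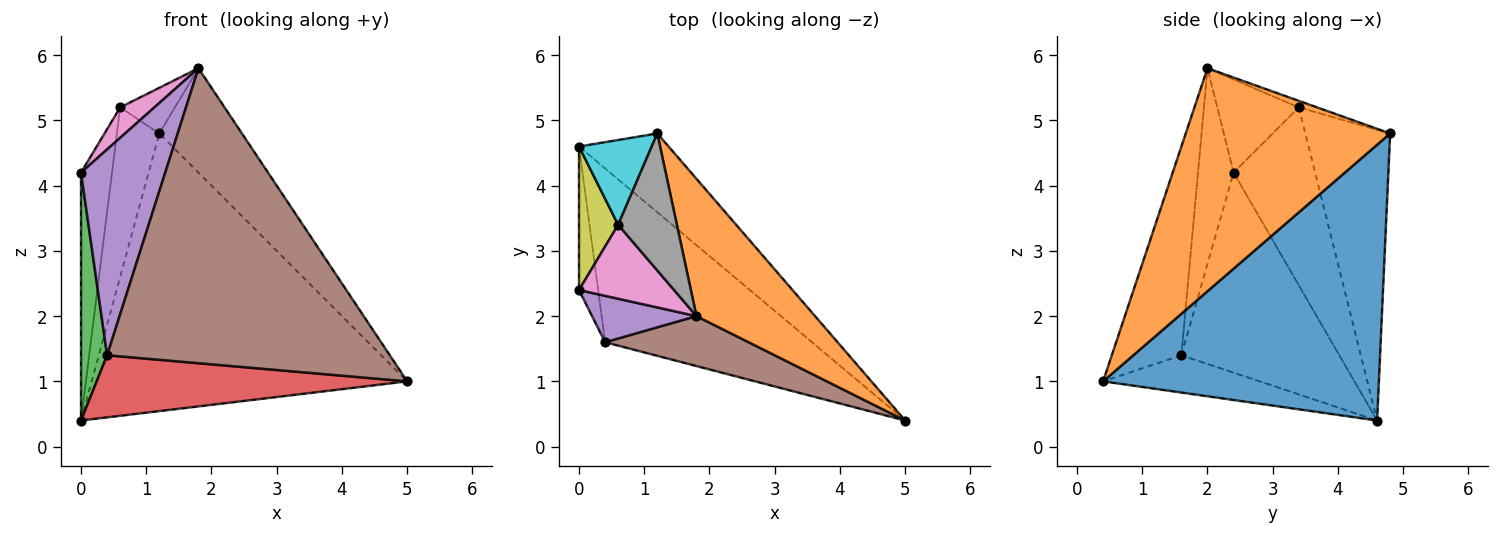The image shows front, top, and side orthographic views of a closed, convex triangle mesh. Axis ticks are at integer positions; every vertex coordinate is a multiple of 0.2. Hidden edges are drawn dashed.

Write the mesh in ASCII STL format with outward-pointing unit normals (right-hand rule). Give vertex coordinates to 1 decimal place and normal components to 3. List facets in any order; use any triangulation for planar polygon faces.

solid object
 facet normal 0.644 0.736 -0.209
  outer loop
   vertex 0.0 4.6 0.4
   vertex 1.2 4.8 4.8
   vertex 5.0 0.4 1.0
  endloop
 endfacet
 facet normal 0.832 0.336 0.442
  outer loop
   vertex 1.8 2.0 5.8
   vertex 5.0 0.4 1.0
   vertex 1.2 4.8 4.8
  endloop
 endfacet
 facet normal -0.982 -0.162 -0.094
  outer loop
   vertex 0.4 1.6 1.4
   vertex 0.0 2.4 4.2
   vertex 0.0 4.6 0.4
  endloop
 endfacet
 facet normal -0.167 -0.332 -0.928
  outer loop
   vertex 0.4 1.6 1.4
   vertex 0.0 4.6 0.4
   vertex 5.0 0.4 1.0
  endloop
 endfacet
 facet normal -0.381 -0.902 0.203
  outer loop
   vertex 0.4 1.6 1.4
   vertex 1.8 2.0 5.8
   vertex 0.0 2.4 4.2
  endloop
 endfacet
 facet normal -0.236 -0.958 0.162
  outer loop
   vertex 0.4 1.6 1.4
   vertex 5.0 0.4 1.0
   vertex 1.8 2.0 5.8
  endloop
 endfacet
 facet normal -0.672 -0.282 0.685
  outer loop
   vertex 0.6 3.4 5.2
   vertex 0.0 2.4 4.2
   vertex 1.8 2.0 5.8
  endloop
 endfacet
 facet normal -0.105 0.314 0.943
  outer loop
   vertex 0.6 3.4 5.2
   vertex 1.8 2.0 5.8
   vertex 1.2 4.8 4.8
  endloop
 endfacet
 facet normal -0.916 0.348 0.201
  outer loop
   vertex 0.6 3.4 5.2
   vertex 0.0 4.6 0.4
   vertex 0.0 2.4 4.2
  endloop
 endfacet
 facet normal -0.873 0.436 0.218
  outer loop
   vertex 0.6 3.4 5.2
   vertex 1.2 4.8 4.8
   vertex 0.0 4.6 0.4
  endloop
 endfacet
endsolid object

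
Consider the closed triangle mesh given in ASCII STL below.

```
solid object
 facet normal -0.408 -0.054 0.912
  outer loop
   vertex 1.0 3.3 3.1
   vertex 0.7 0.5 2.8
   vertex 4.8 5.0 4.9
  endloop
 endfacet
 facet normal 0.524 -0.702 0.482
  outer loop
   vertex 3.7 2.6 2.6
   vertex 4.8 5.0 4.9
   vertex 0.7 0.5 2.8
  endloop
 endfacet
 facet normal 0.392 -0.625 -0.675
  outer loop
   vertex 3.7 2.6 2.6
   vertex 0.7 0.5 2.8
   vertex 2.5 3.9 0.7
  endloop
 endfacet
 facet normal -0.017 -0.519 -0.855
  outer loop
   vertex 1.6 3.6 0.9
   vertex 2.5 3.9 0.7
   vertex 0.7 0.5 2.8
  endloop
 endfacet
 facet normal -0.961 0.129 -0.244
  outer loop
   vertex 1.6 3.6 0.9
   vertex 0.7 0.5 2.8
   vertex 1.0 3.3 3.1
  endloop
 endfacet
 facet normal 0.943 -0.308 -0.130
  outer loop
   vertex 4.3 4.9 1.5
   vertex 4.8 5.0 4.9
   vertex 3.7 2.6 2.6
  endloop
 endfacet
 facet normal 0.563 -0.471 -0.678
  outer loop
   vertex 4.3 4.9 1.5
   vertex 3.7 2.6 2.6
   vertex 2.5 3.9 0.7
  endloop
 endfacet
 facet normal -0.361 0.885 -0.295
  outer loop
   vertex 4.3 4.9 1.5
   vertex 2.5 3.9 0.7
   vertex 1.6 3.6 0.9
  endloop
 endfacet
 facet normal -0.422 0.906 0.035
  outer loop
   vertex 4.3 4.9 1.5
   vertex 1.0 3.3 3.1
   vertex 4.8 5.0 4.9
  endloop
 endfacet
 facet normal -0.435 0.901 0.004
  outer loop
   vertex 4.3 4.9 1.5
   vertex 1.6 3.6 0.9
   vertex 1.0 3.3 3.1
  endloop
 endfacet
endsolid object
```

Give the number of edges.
15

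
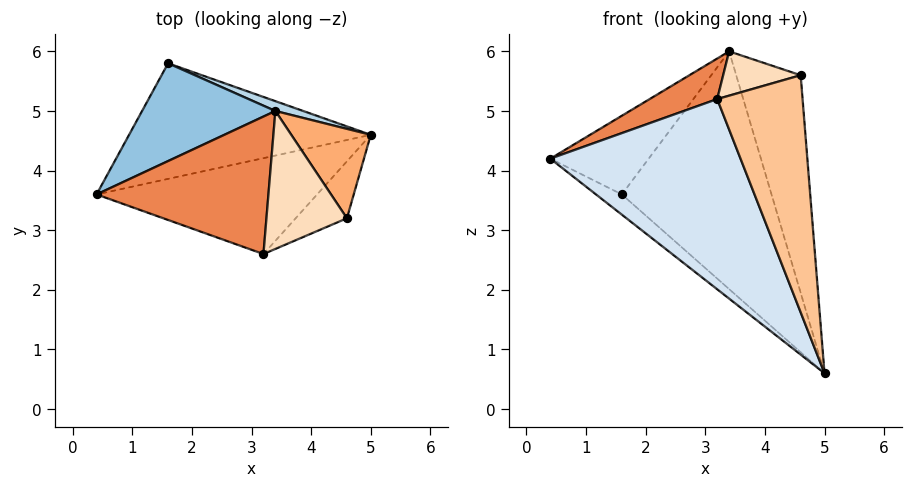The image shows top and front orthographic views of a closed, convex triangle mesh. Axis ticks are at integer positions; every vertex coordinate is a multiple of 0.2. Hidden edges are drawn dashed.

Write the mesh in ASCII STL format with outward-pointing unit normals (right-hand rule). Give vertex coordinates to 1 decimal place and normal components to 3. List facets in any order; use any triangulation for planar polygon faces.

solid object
 facet normal -0.629 0.134 -0.766
  outer loop
   vertex 1.6 5.8 3.6
   vertex 5.0 4.6 0.6
   vertex 0.4 3.6 4.2
  endloop
 endfacet
 facet normal -0.605 0.499 0.620
  outer loop
   vertex 3.4 5.0 6.0
   vertex 1.6 5.8 3.6
   vertex 0.4 3.6 4.2
  endloop
 endfacet
 facet normal 0.363 0.931 0.038
  outer loop
   vertex 3.4 5.0 6.0
   vertex 5.0 4.6 0.6
   vertex 1.6 5.8 3.6
  endloop
 endfacet
 facet normal -0.156 -0.882 -0.445
  outer loop
   vertex 3.2 2.6 5.2
   vertex 0.4 3.6 4.2
   vertex 5.0 4.6 0.6
  endloop
 endfacet
 facet normal -0.405 -0.258 0.877
  outer loop
   vertex 3.2 2.6 5.2
   vertex 3.4 5.0 6.0
   vertex 0.4 3.6 4.2
  endloop
 endfacet
 facet normal 0.834 0.510 0.209
  outer loop
   vertex 4.6 3.2 5.6
   vertex 5.0 4.6 0.6
   vertex 3.4 5.0 6.0
  endloop
 endfacet
 facet normal 0.435 -0.875 -0.210
  outer loop
   vertex 4.6 3.2 5.6
   vertex 3.2 2.6 5.2
   vertex 5.0 4.6 0.6
  endloop
 endfacet
 facet normal -0.140 -0.303 0.943
  outer loop
   vertex 4.6 3.2 5.6
   vertex 3.4 5.0 6.0
   vertex 3.2 2.6 5.2
  endloop
 endfacet
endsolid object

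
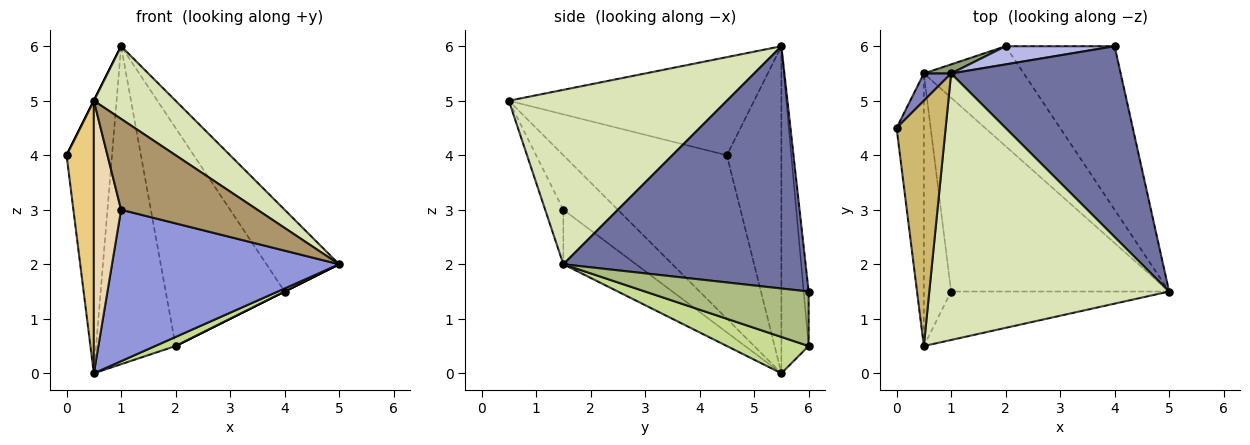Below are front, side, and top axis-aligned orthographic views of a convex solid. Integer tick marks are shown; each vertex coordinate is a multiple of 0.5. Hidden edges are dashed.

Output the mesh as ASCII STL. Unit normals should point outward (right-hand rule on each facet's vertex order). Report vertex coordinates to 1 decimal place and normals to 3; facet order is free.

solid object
 facet normal 0.796 0.239 0.557
  outer loop
   vertex 1.0 5.5 6.0
   vertex 5.0 1.5 2.0
   vertex 4.0 6.0 1.5
  endloop
 endfacet
 facet normal -0.767 0.639 0.064
  outer loop
   vertex 1.0 5.5 6.0
   vertex 0.5 5.5 0.0
   vertex 0.0 4.5 4.0
  endloop
 endfacet
 facet normal -0.193 -0.604 -0.773
  outer loop
   vertex 1.0 1.5 3.0
   vertex 0.5 5.5 0.0
   vertex 5.0 1.5 2.0
  endloop
 endfacet
 facet normal -0.041 0.996 0.083
  outer loop
   vertex 2.0 6.0 0.5
   vertex 1.0 5.5 6.0
   vertex 4.0 6.0 1.5
  endloop
 endfacet
 facet normal -0.324 0.946 0.027
  outer loop
   vertex 2.0 6.0 0.5
   vertex 0.5 5.5 0.0
   vertex 1.0 5.5 6.0
  endloop
 endfacet
 facet normal 0.447 0.000 -0.894
  outer loop
   vertex 2.0 6.0 0.5
   vertex 4.0 6.0 1.5
   vertex 5.0 1.5 2.0
  endloop
 endfacet
 facet normal 0.341 -0.085 -0.936
  outer loop
   vertex 2.0 6.0 0.5
   vertex 5.0 1.5 2.0
   vertex 0.5 5.5 0.0
  endloop
 endfacet
 facet normal 0.574 -0.215 0.790
  outer loop
   vertex 0.5 0.5 5.0
   vertex 5.0 1.5 2.0
   vertex 1.0 5.5 6.0
  endloop
 endfacet
 facet normal -0.117 -0.876 -0.467
  outer loop
   vertex 0.5 0.5 5.0
   vertex 1.0 1.5 3.0
   vertex 5.0 1.5 2.0
  endloop
 endfacet
 facet normal -0.894 0.000 0.447
  outer loop
   vertex 0.5 0.5 5.0
   vertex 1.0 5.5 6.0
   vertex 0.0 4.5 4.0
  endloop
 endfacet
 facet normal -0.973 -0.162 -0.162
  outer loop
   vertex 0.5 0.5 5.0
   vertex 0.0 4.5 4.0
   vertex 0.5 5.5 0.0
  endloop
 endfacet
 facet normal -0.816 -0.408 -0.408
  outer loop
   vertex 0.5 0.5 5.0
   vertex 0.5 5.5 0.0
   vertex 1.0 1.5 3.0
  endloop
 endfacet
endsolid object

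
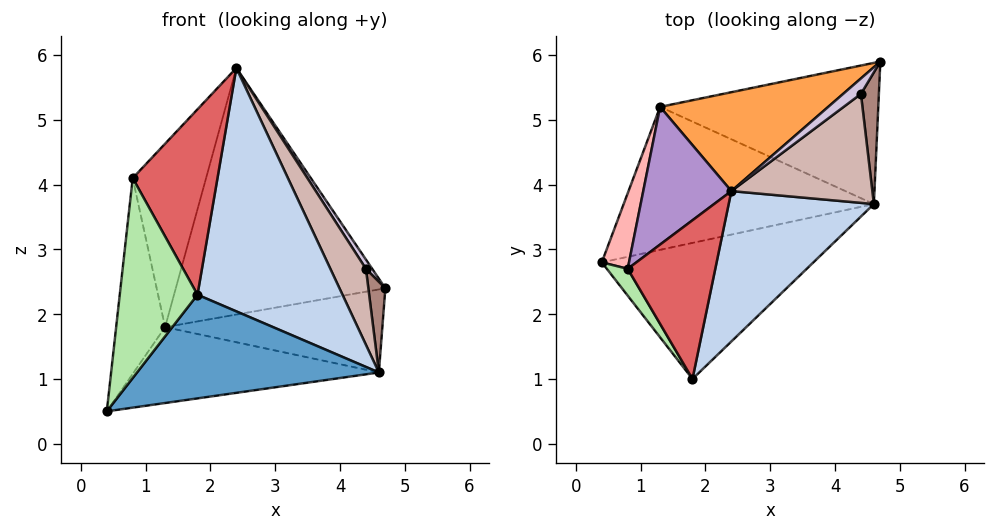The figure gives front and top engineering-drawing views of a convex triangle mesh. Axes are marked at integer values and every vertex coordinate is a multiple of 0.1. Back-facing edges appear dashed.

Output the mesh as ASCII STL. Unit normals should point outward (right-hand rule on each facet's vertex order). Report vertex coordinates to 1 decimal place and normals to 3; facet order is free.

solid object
 facet normal 0.237 -0.589 -0.773
  outer loop
   vertex 4.6 3.7 1.1
   vertex 1.8 1.0 2.3
   vertex 0.4 2.8 0.5
  endloop
 endfacet
 facet normal 0.723 -0.588 0.363
  outer loop
   vertex 4.6 3.7 1.1
   vertex 2.4 3.9 5.8
   vertex 1.8 1.0 2.3
  endloop
 endfacet
 facet normal -0.249 0.899 0.361
  outer loop
   vertex 1.3 5.2 1.8
   vertex 2.4 3.9 5.8
   vertex 4.7 5.9 2.4
  endloop
 endfacet
 facet normal 0.026 0.469 -0.883
  outer loop
   vertex 1.3 5.2 1.8
   vertex 4.6 3.7 1.1
   vertex 0.4 2.8 0.5
  endloop
 endfacet
 facet normal 0.048 0.507 -0.861
  outer loop
   vertex 1.3 5.2 1.8
   vertex 4.7 5.9 2.4
   vertex 4.6 3.7 1.1
  endloop
 endfacet
 facet normal -0.822 -0.564 0.076
  outer loop
   vertex 0.8 2.7 4.1
   vertex 0.4 2.8 0.5
   vertex 1.8 1.0 2.3
  endloop
 endfacet
 facet normal -0.120 -0.754 0.646
  outer loop
   vertex 0.8 2.7 4.1
   vertex 1.8 1.0 2.3
   vertex 2.4 3.9 5.8
  endloop
 endfacet
 facet normal -0.949 0.294 0.114
  outer loop
   vertex 0.8 2.7 4.1
   vertex 1.3 5.2 1.8
   vertex 0.4 2.8 0.5
  endloop
 endfacet
 facet normal -0.778 0.503 0.377
  outer loop
   vertex 0.8 2.7 4.1
   vertex 2.4 3.9 5.8
   vertex 1.3 5.2 1.8
  endloop
 endfacet
 facet normal 0.864 -0.259 0.432
  outer loop
   vertex 4.4 5.4 2.7
   vertex 4.7 5.9 2.4
   vertex 2.4 3.9 5.8
  endloop
 endfacet
 facet normal 0.871 -0.279 0.405
  outer loop
   vertex 4.4 5.4 2.7
   vertex 4.6 3.7 1.1
   vertex 4.7 5.9 2.4
  endloop
 endfacet
 facet normal 0.862 -0.290 0.416
  outer loop
   vertex 4.4 5.4 2.7
   vertex 2.4 3.9 5.8
   vertex 4.6 3.7 1.1
  endloop
 endfacet
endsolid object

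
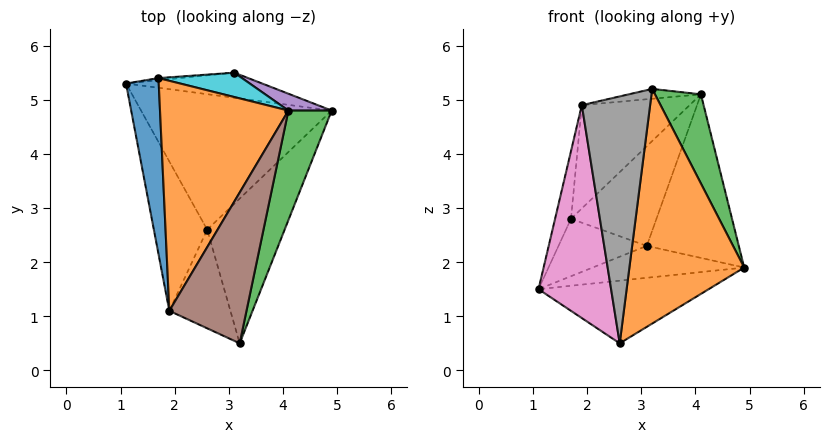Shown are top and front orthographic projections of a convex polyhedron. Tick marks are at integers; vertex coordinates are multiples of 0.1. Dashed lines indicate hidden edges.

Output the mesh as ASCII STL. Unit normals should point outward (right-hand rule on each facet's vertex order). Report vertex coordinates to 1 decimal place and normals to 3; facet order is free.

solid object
 facet normal 0.149 0.415 -0.897
  outer loop
   vertex 2.6 2.6 0.5
   vertex 1.1 5.3 1.5
   vertex 4.9 4.8 1.9
  endloop
 endfacet
 facet normal 0.750 -0.563 -0.347
  outer loop
   vertex 2.6 2.6 0.5
   vertex 4.9 4.8 1.9
   vertex 3.2 0.5 5.2
  endloop
 endfacet
 facet normal 0.952 -0.194 0.238
  outer loop
   vertex 4.1 4.8 5.1
   vertex 3.2 0.5 5.2
   vertex 4.9 4.8 1.9
  endloop
 endfacet
 facet normal 0.166 0.775 -0.609
  outer loop
   vertex 3.1 5.5 2.3
   vertex 4.9 4.8 1.9
   vertex 1.1 5.3 1.5
  endloop
 endfacet
 facet normal 0.379 0.921 0.095
  outer loop
   vertex 3.1 5.5 2.3
   vertex 4.1 4.8 5.1
   vertex 4.9 4.8 1.9
  endloop
 endfacet
 facet normal -0.196 0.064 0.978
  outer loop
   vertex 1.9 1.1 4.9
   vertex 3.2 0.5 5.2
   vertex 4.1 4.8 5.1
  endloop
 endfacet
 facet normal -0.880 -0.388 -0.272
  outer loop
   vertex 1.9 1.1 4.9
   vertex 1.1 5.3 1.5
   vertex 2.6 2.6 0.5
  endloop
 endfacet
 facet normal -0.324 -0.878 -0.351
  outer loop
   vertex 1.9 1.1 4.9
   vertex 2.6 2.6 0.5
   vertex 3.2 0.5 5.2
  endloop
 endfacet
 facet normal -0.085 0.996 -0.038
  outer loop
   vertex 1.7 5.4 2.8
   vertex 3.1 5.5 2.3
   vertex 1.1 5.3 1.5
  endloop
 endfacet
 facet normal 0.015 0.971 0.237
  outer loop
   vertex 1.7 5.4 2.8
   vertex 4.1 4.8 5.1
   vertex 3.1 5.5 2.3
  endloop
 endfacet
 facet normal -0.901 0.155 0.404
  outer loop
   vertex 1.7 5.4 2.8
   vertex 1.1 5.3 1.5
   vertex 1.9 1.1 4.9
  endloop
 endfacet
 facet normal -0.611 0.324 0.722
  outer loop
   vertex 1.7 5.4 2.8
   vertex 1.9 1.1 4.9
   vertex 4.1 4.8 5.1
  endloop
 endfacet
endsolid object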